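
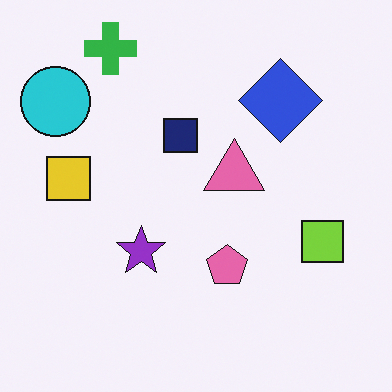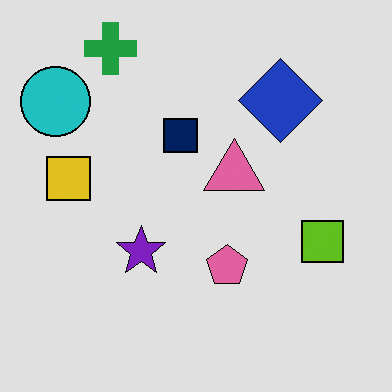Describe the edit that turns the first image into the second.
The second image is the first moderately posterized.

Each flat color has snapped to a coarser quantized level — most visibly, the near-white background has dropped to a flat grey.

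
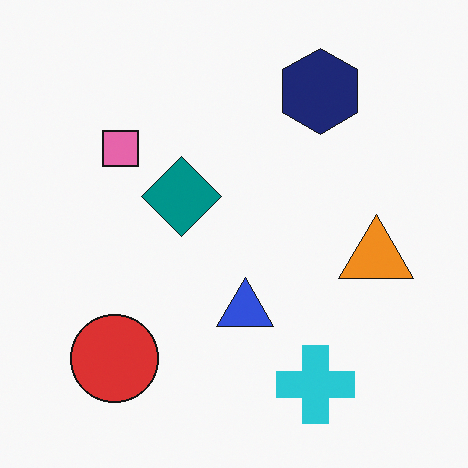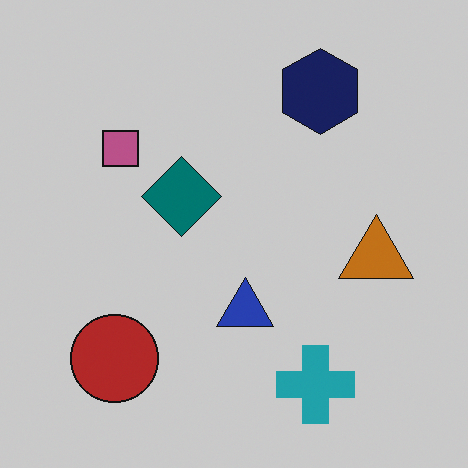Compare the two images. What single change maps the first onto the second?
The second image is the first slightly darkened.

Every pixel — background and shapes alike — is uniformly darkened.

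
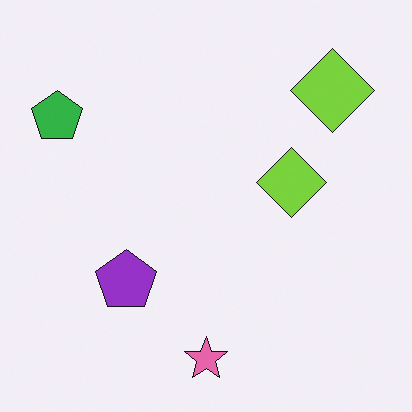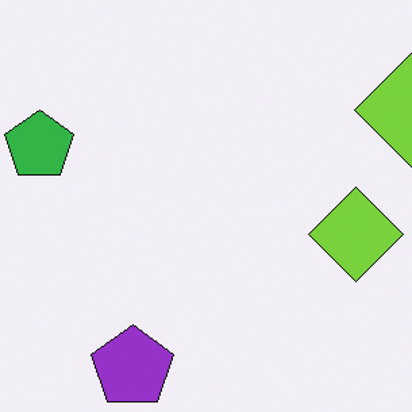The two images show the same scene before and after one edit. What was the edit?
This is the original image cropped slightly and scaled back up.

The visible shapes are larger and the field of view is narrower; shapes near the original edges may be partly or wholly outside the frame — a crop-and-rescale.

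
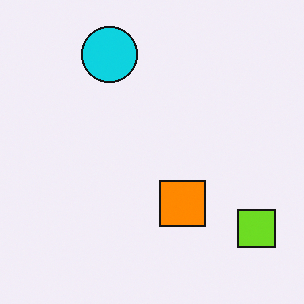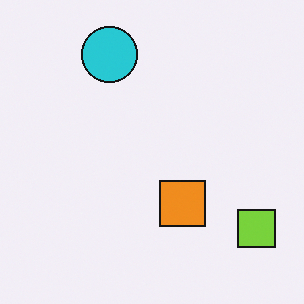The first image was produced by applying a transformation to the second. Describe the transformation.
Slightly oversaturated.

All colors are more vivid — a global saturation change.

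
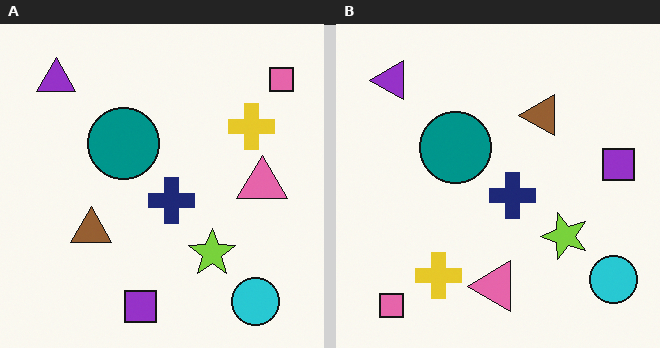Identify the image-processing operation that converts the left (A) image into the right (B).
The right (B) image is the left (A) transposed (reflected across the top-left ↔ bottom-right diagonal).

Shapes have swapped their row and column positions — what was in the top-right is now in the bottom-left — a diagonal reflection.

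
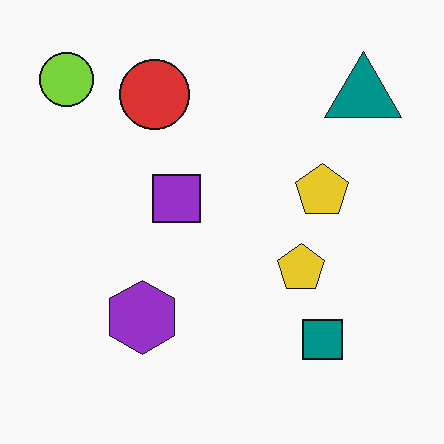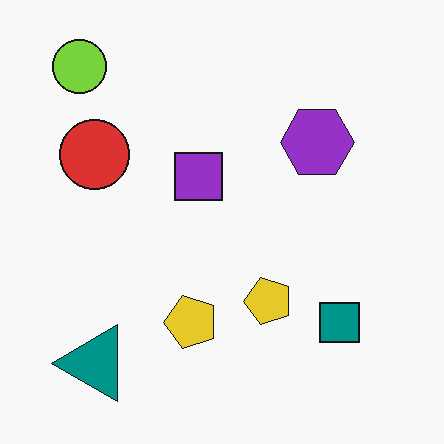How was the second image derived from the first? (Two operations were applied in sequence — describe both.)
The transformation is: transposed (reflected across the top-left ↔ bottom-right diagonal), then given moderate JPEG compression.

Shapes have swapped their row and column positions — what was in the top-right is now in the bottom-left — a diagonal reflection. Blocky 8×8 compression artifacts appear around shape edges and the flat background shows ringing — characteristic JPEG degradation.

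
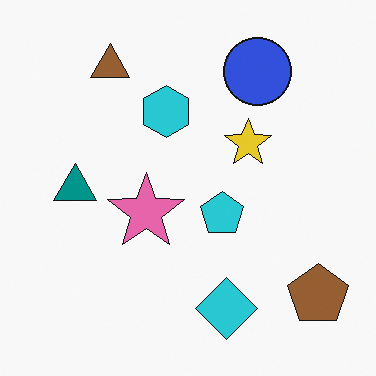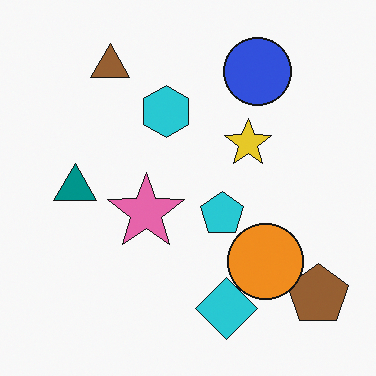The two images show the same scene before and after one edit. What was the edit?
This is the original image overlaid with an additional orange circle.

An orange circle appears in the second image that is absent from the first.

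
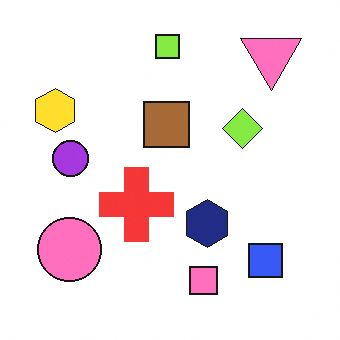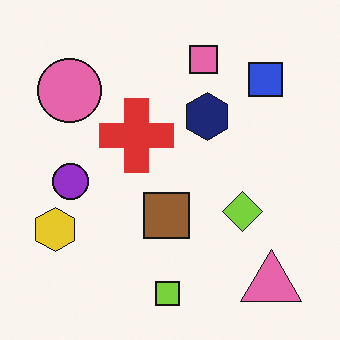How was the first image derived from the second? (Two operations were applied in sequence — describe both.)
The image was brightened a little, then flipped vertically (top ↔ bottom).

Every pixel — background and shapes alike — is uniformly brightened. The lime square is in the bottom of the second image and the top of the first — shapes on opposite sides of the horizontal midline have swapped in a mirror flip.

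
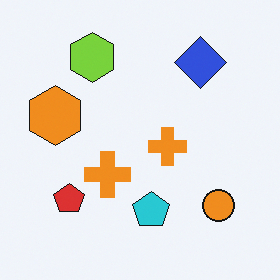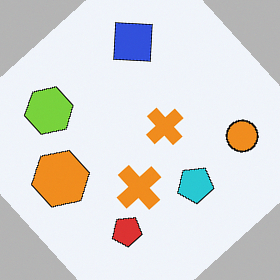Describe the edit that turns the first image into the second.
The image was rotated counter-clockwise by a large amount — several tens of degrees.

Every shape is tilted by the same angle and the image corners show triangular fill wedges — a whole-image rotation by a non-right angle.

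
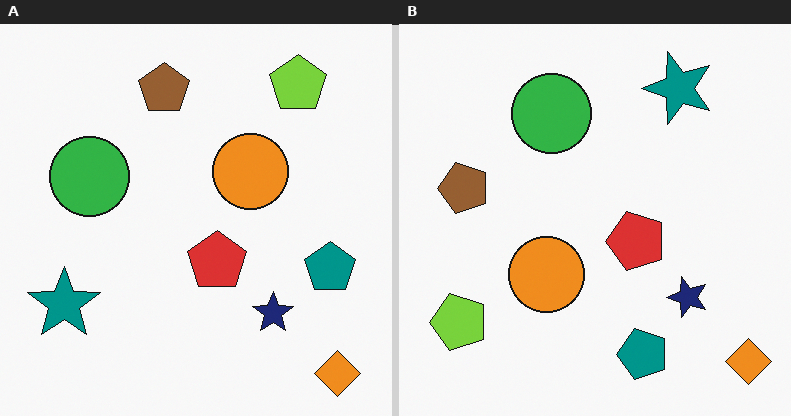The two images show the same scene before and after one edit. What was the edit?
The right (B) image is the left (A) transposed (reflected across the top-left ↔ bottom-right diagonal).

Shapes have swapped their row and column positions — what was in the top-right is now in the bottom-left — a diagonal reflection.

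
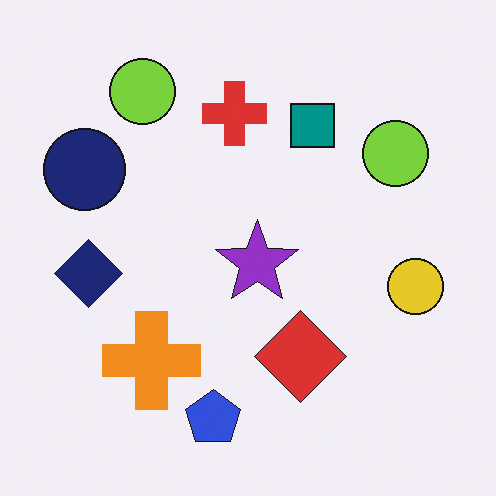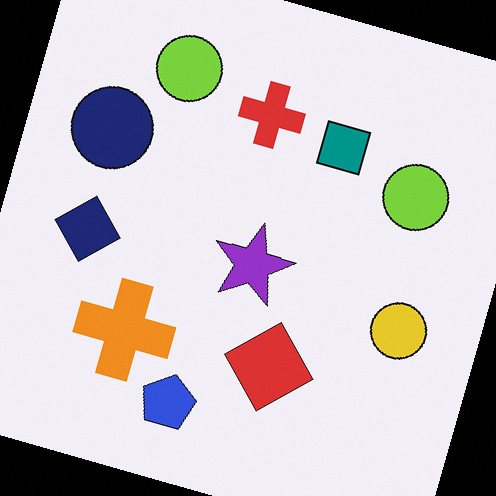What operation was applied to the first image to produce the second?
The second image is the first rotated clockwise by a clearly visible amount.

Every shape is tilted by the same angle and the image corners show triangular fill wedges — a whole-image rotation by a non-right angle.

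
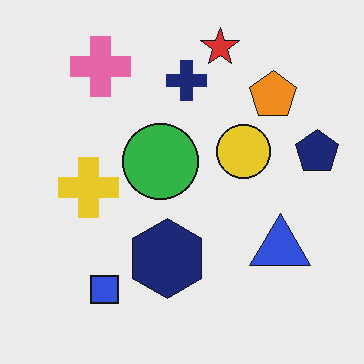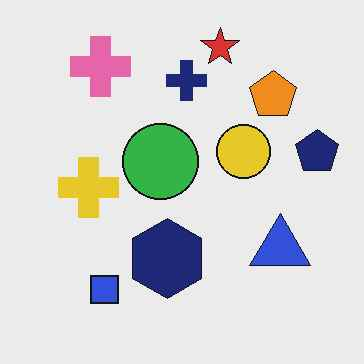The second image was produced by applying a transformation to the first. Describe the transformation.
JPEG-compressed with visible artifacts.

Blocky 8×8 compression artifacts appear around shape edges and the flat background shows ringing — characteristic JPEG degradation.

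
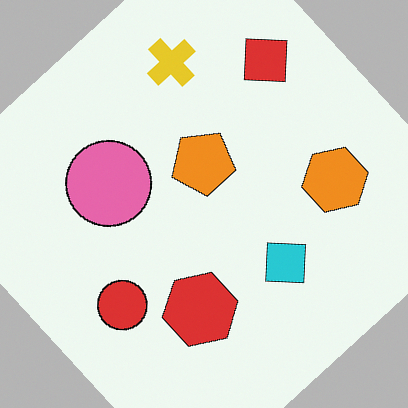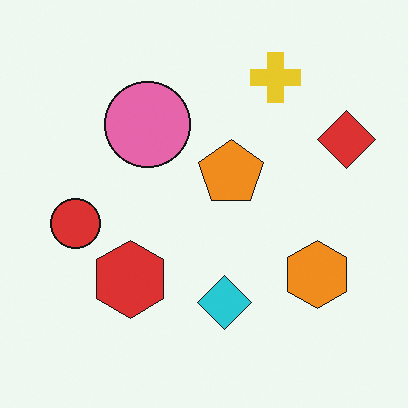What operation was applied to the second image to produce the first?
The transformation is: rotated counter-clockwise by a large amount — several tens of degrees.

Every shape is tilted by the same angle and the image corners show triangular fill wedges — a whole-image rotation by a non-right angle.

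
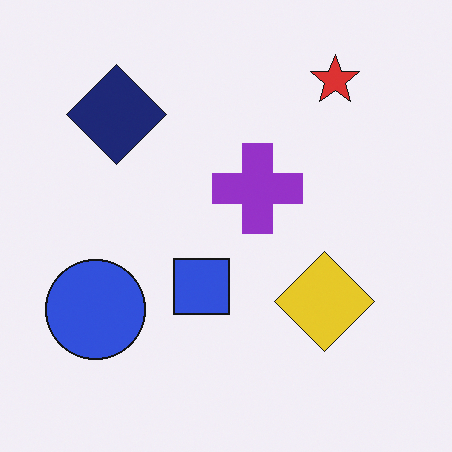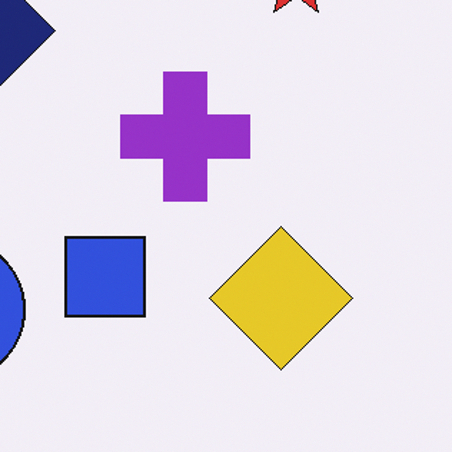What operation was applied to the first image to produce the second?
The image was cropped slightly and scaled back up.

The visible shapes are larger and the field of view is narrower; shapes near the original edges may be partly or wholly outside the frame — a crop-and-rescale.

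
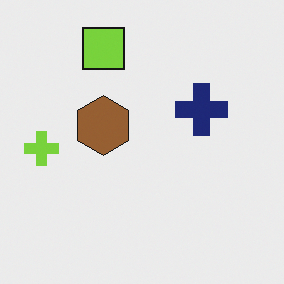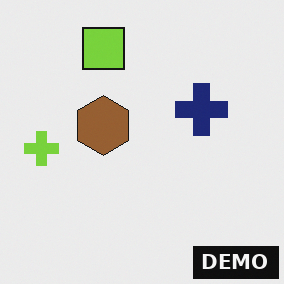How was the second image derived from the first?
The image was watermarked with the text "DEMO" in the lower-right corner.

A dark label reading "DEMO" appears in the lower-right corner.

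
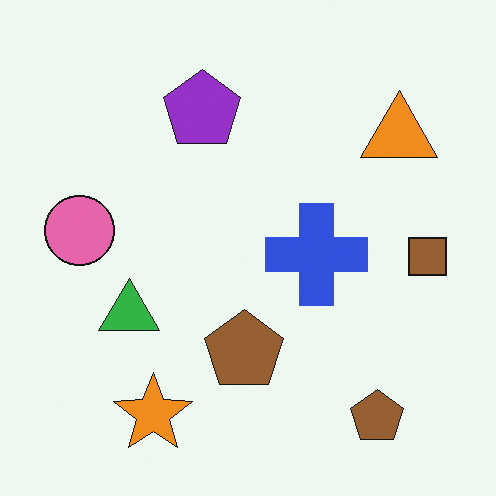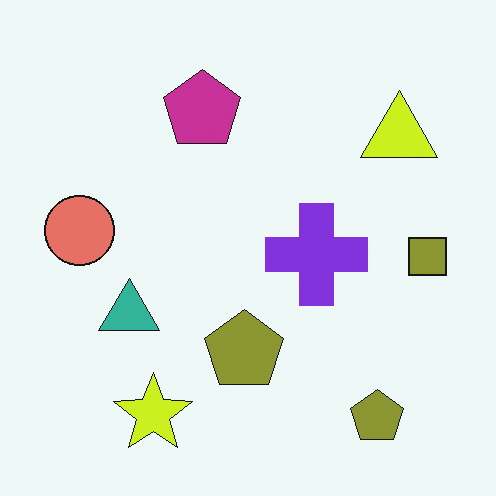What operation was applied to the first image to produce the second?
The image was hue-shifted by a small amount.

Every shape's color has rotated by the same amount around the hue wheel — a uniform hue shift.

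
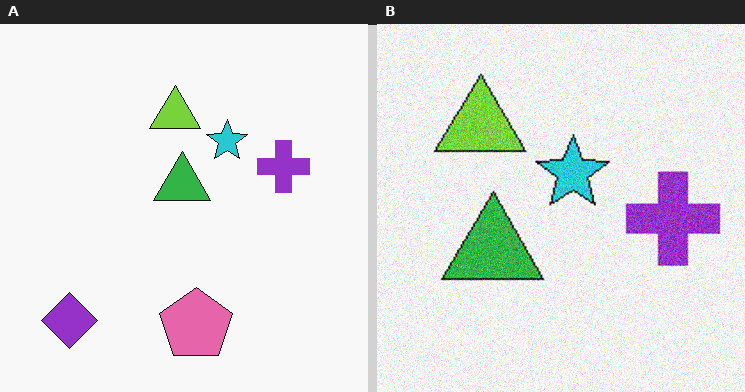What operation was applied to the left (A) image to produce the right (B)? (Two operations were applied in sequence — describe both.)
The image was cropped to a noticeably smaller region and rescaled, then degraded with moderate additive noise.

The visible shapes are larger and the field of view is narrower; shapes near the original edges may be partly or wholly outside the frame — a crop-and-rescale. Random speckle covers the whole image, including the flat background.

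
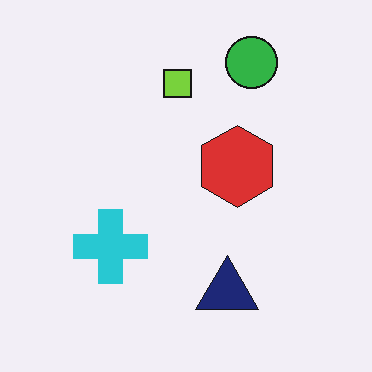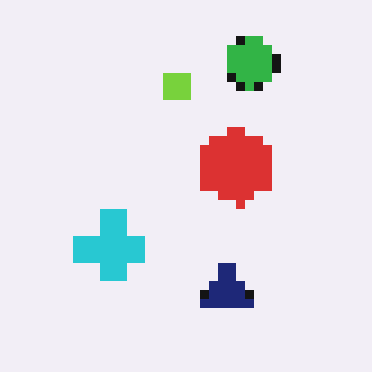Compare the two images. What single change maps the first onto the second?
This is the original image coarsely pixelated.

Shapes are reduced to large square blocks; fine edges and outlines are lost — a downscale-then-upscale (mosaic) effect.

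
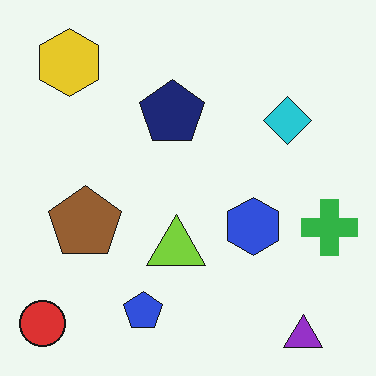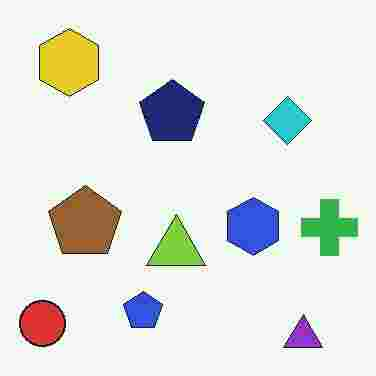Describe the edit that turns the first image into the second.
The transformation is: degraded with heavy JPEG compression.

Blocky 8×8 compression artifacts appear around shape edges and the flat background shows ringing — characteristic JPEG degradation.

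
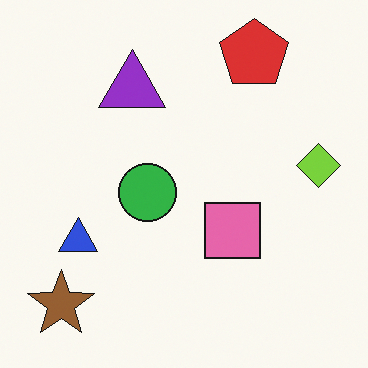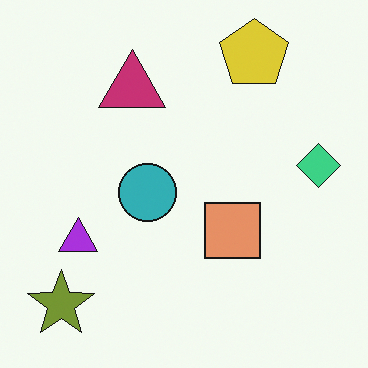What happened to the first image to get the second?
The transformation is: hue-shifted by a small amount.

Every shape's color has rotated by the same amount around the hue wheel — a uniform hue shift.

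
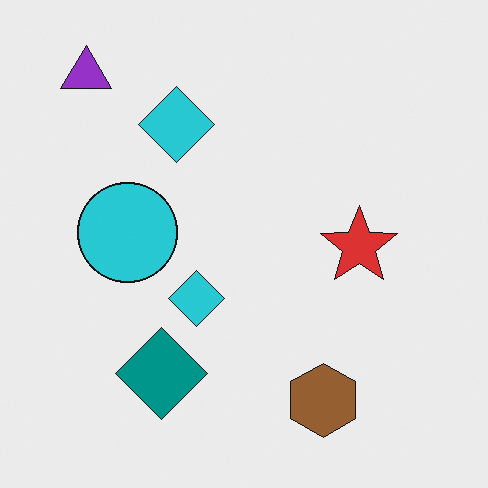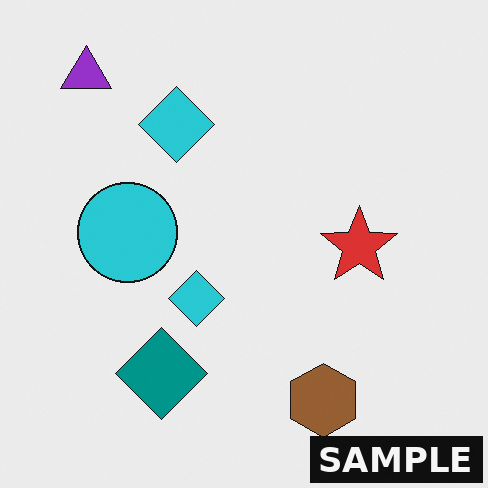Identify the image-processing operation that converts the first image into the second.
The image was watermarked with the text "SAMPLE" in the lower-right corner.

A dark label reading "SAMPLE" appears in the lower-right corner.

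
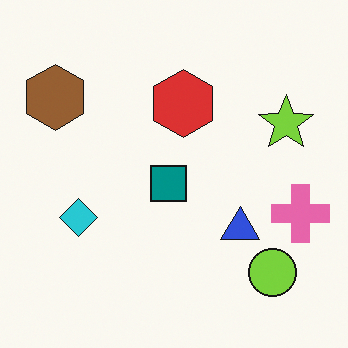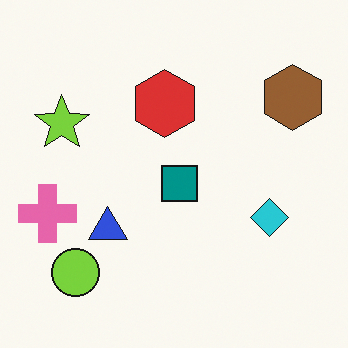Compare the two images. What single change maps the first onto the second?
Flipped horizontally (left ↔ right).

The pink cross is in the right of the first image and the left of the second — shapes on opposite sides of the vertical midline have swapped in a mirror flip.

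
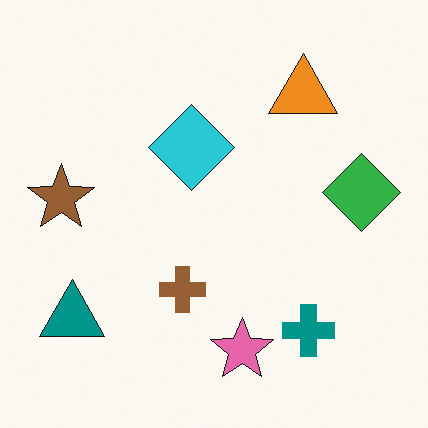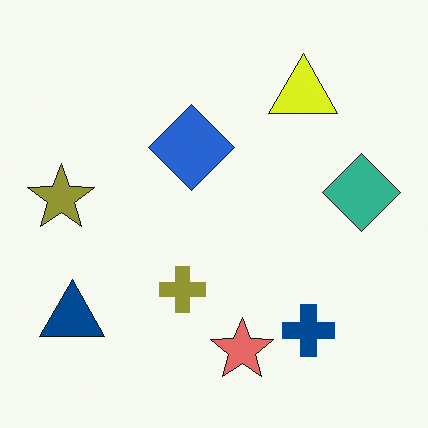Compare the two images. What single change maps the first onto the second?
Hue-shifted by a small amount.

Every shape's color has rotated by the same amount around the hue wheel — a uniform hue shift.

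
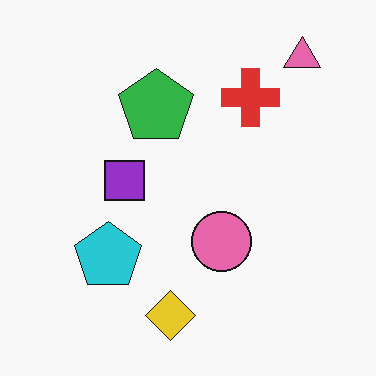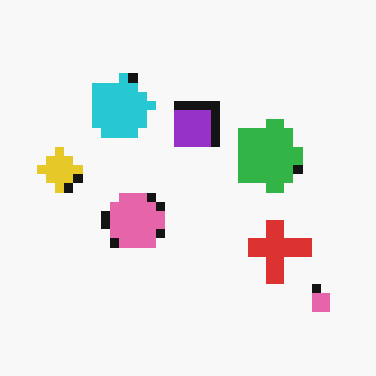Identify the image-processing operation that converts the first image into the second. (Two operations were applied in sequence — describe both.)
The image was heavily pixelated into large blocks, then rotated 90° clockwise.

Shapes are reduced to large square blocks; fine edges and outlines are lost — a downscale-then-upscale (mosaic) effect. The pink triangle sits in the top-right of the first image and the bottom-right of the second — consistent with a whole-image 90° clockwise rotation.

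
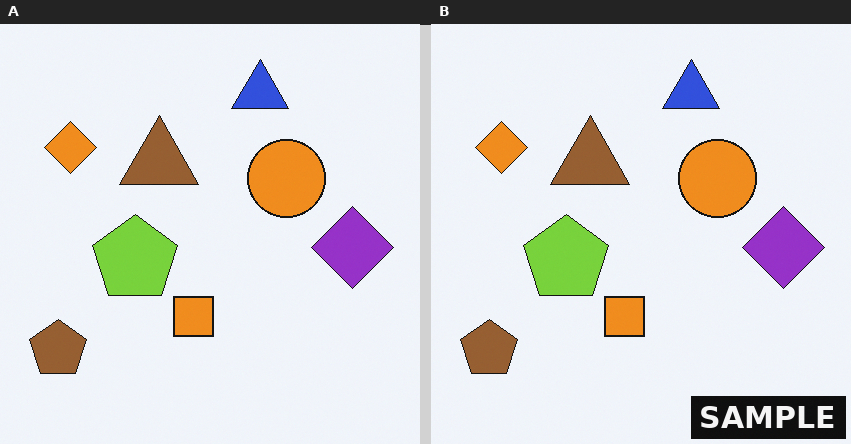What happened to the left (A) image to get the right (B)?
The transformation is: watermarked with the text "SAMPLE" in the lower-right corner.

A dark label reading "SAMPLE" appears in the lower-right corner.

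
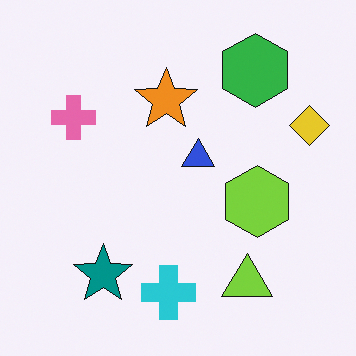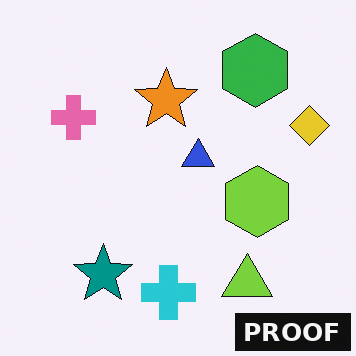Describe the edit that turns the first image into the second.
The second image is the first watermarked with the text "PROOF" in the lower-right corner.

A dark label reading "PROOF" appears in the lower-right corner.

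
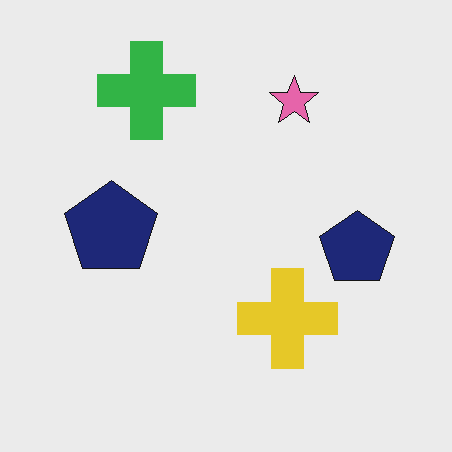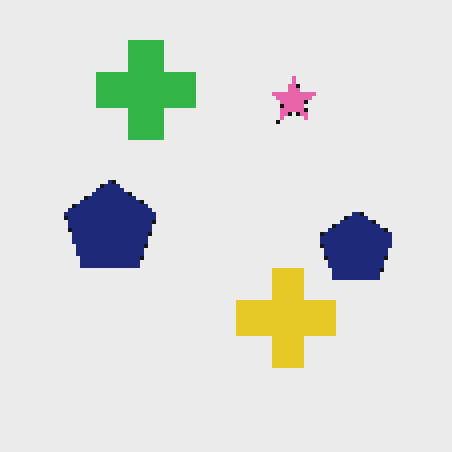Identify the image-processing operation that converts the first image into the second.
Mildly pixelated.

Shapes are reduced to large square blocks; fine edges and outlines are lost — a downscale-then-upscale (mosaic) effect.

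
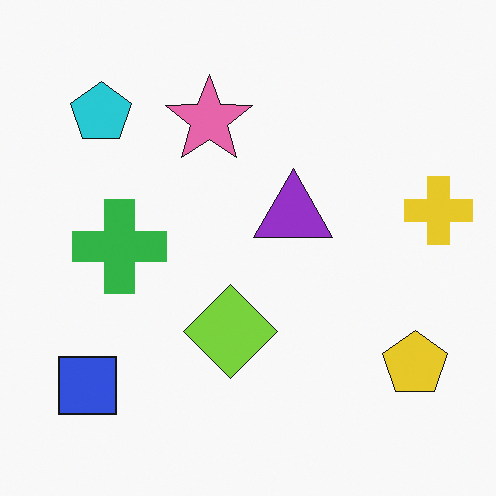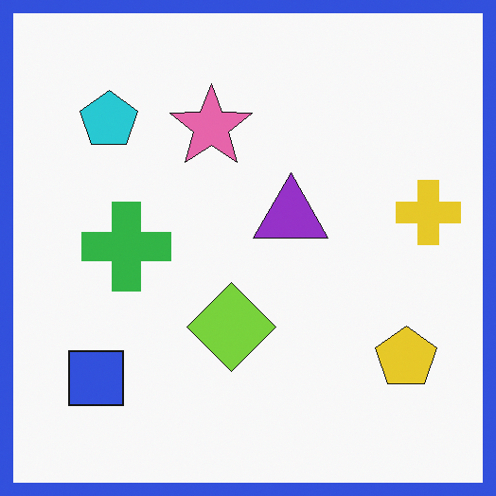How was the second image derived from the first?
Framed with a blue border.

A solid blue frame runs around the edge of the second image, with the content slightly shrunk inside it.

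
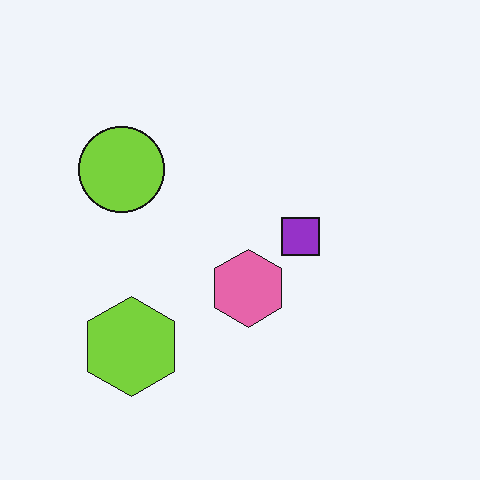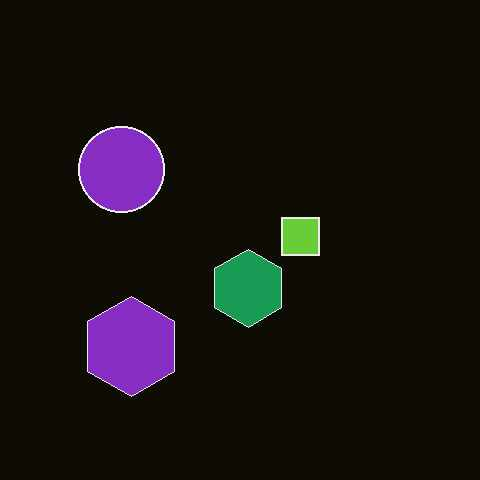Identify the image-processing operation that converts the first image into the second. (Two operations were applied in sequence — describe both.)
It was color-inverted (negative), then given moderate JPEG compression.

The light background has become dark and every shape's color is its complement — a photographic negative. Blocky 8×8 compression artifacts appear around shape edges and the flat background shows ringing — characteristic JPEG degradation.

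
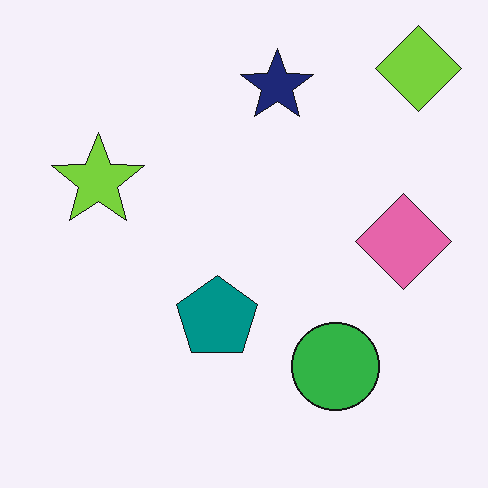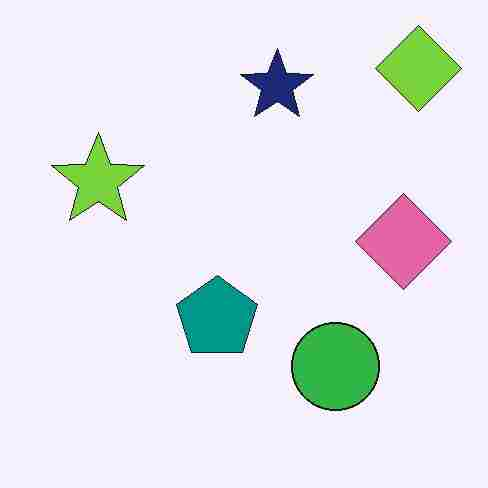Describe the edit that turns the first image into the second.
The second image is the first heavily JPEG-compressed with obvious blocking artifacts.

Blocky 8×8 compression artifacts appear around shape edges and the flat background shows ringing — characteristic JPEG degradation.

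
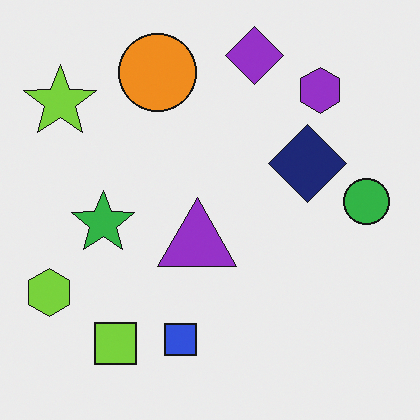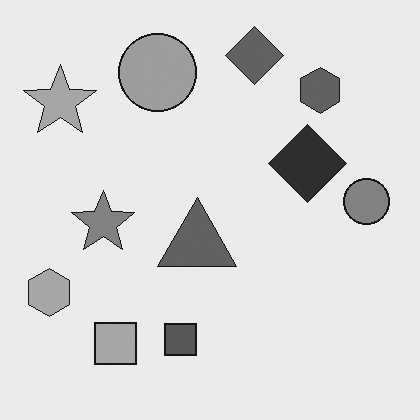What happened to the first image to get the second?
The image was converted to grayscale.

All color is removed — every shape is now a shade of grey.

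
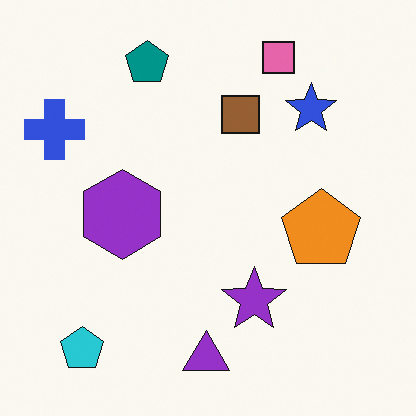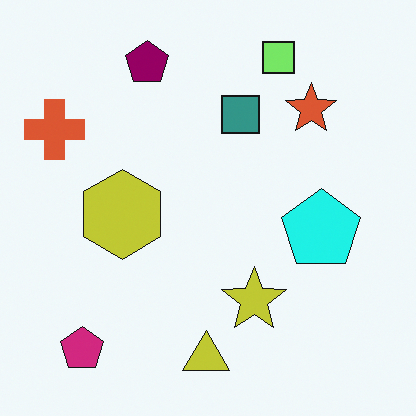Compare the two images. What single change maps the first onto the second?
The transformation is: hue-shifted by a moderate amount.

Every shape's color has rotated by the same amount around the hue wheel — a uniform hue shift.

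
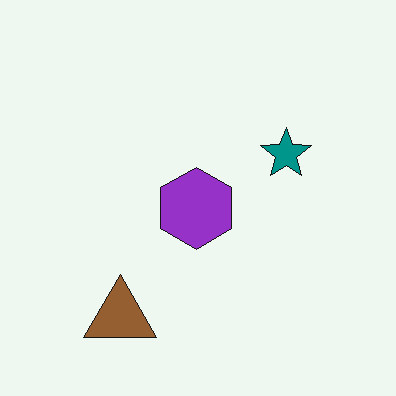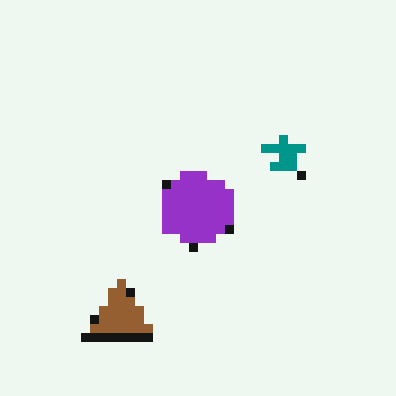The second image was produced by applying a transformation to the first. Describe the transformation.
Heavily pixelated into large blocks.

Shapes are reduced to large square blocks; fine edges and outlines are lost — a downscale-then-upscale (mosaic) effect.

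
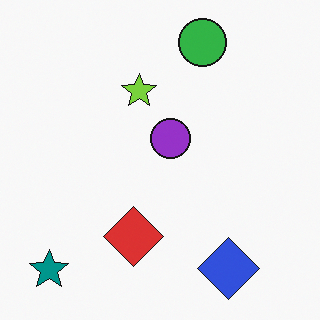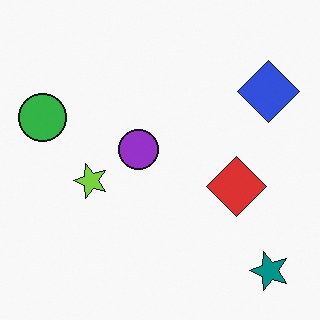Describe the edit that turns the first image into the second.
The second image is the first rotated 90° counter-clockwise.

The teal star sits in the bottom-left of the first image and the bottom-right of the second — consistent with a whole-image 90° counter-clockwise rotation.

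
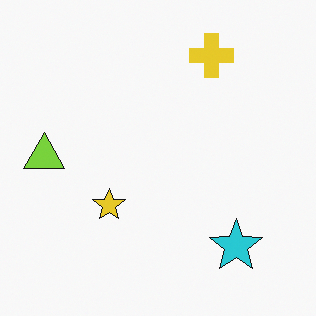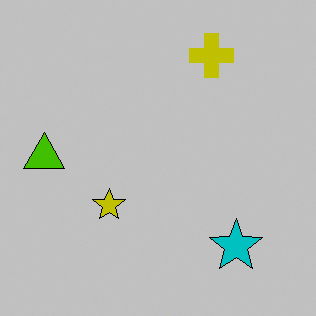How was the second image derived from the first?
It was aggressively posterized.

Each flat color has snapped to a coarser quantized level — most visibly, the near-white background has dropped to a flat grey.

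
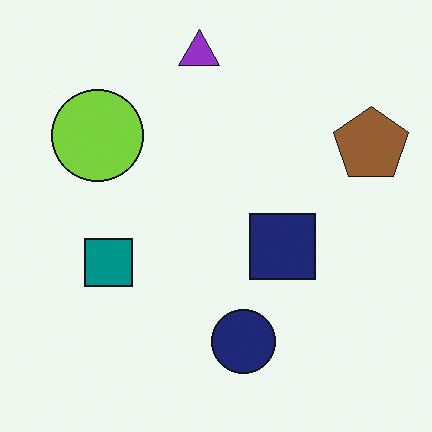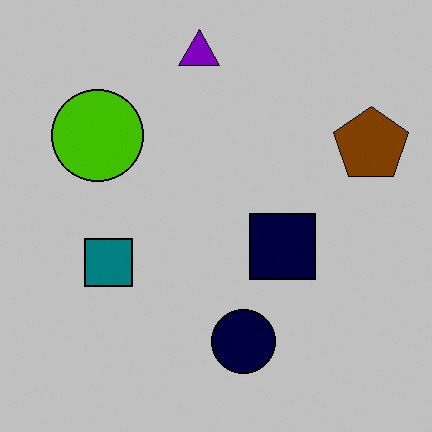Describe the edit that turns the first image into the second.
The transformation is: aggressively posterized.

Each flat color has snapped to a coarser quantized level — most visibly, the near-white background has dropped to a flat grey.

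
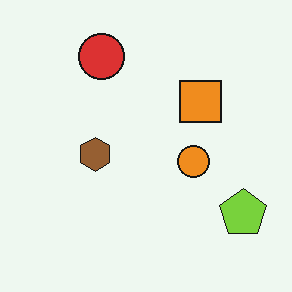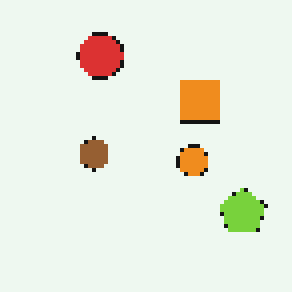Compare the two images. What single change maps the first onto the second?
The second image is the first lightly pixelated (a mild mosaic effect).

Shapes are reduced to large square blocks; fine edges and outlines are lost — a downscale-then-upscale (mosaic) effect.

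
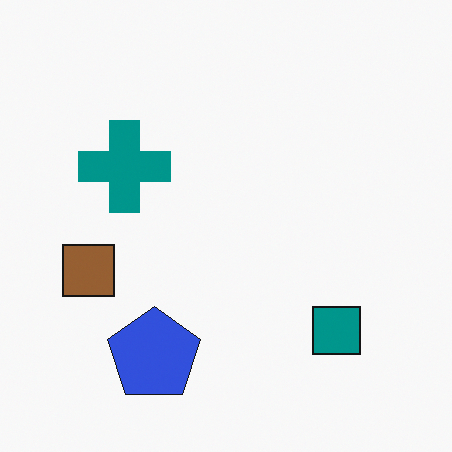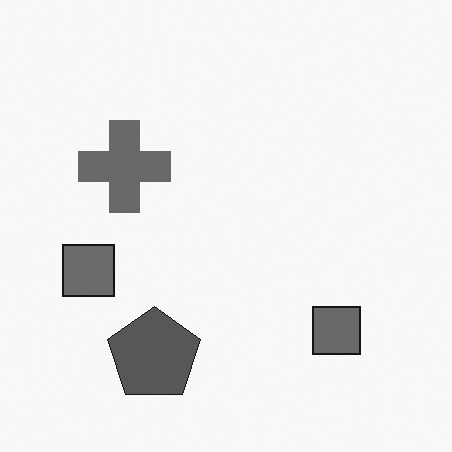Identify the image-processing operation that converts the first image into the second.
Converted to grayscale.

All color is removed — every shape is now a shade of grey.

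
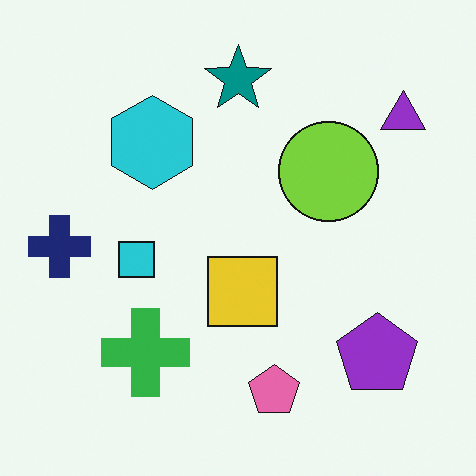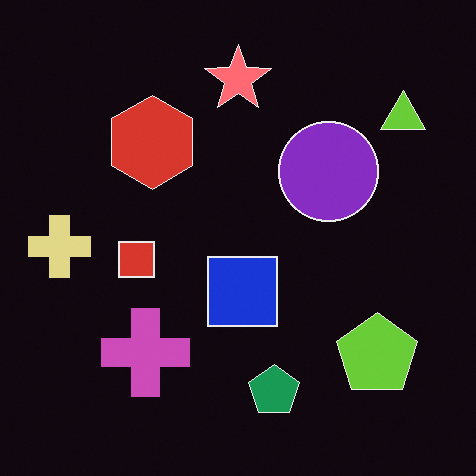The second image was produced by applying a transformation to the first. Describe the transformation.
The second image is the first color-inverted (negative).

The light background has become dark and every shape's color is its complement — a photographic negative.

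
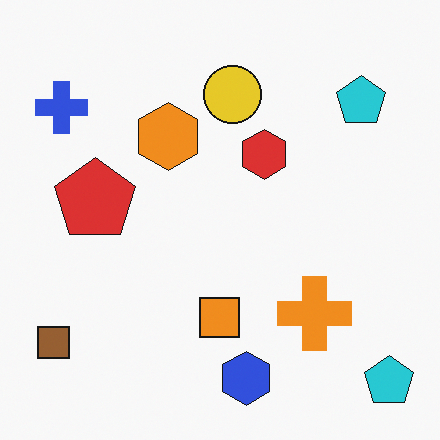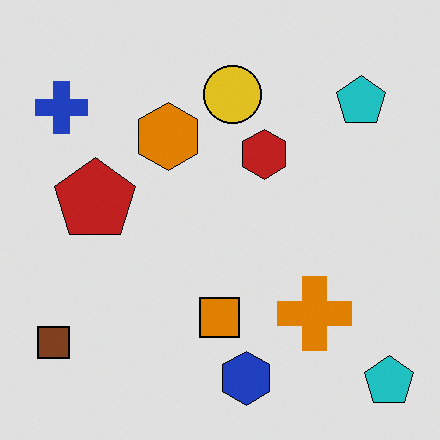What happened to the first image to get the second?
The second image is the first moderately posterized.

Each flat color has snapped to a coarser quantized level — most visibly, the near-white background has dropped to a flat grey.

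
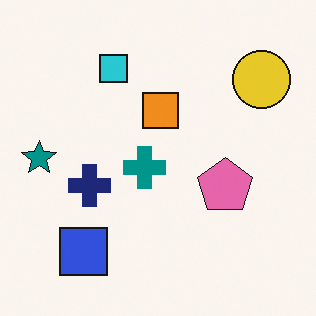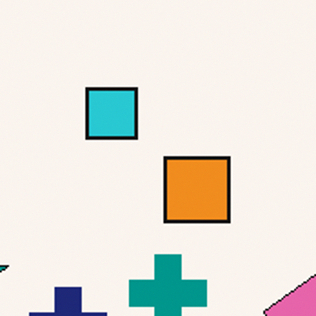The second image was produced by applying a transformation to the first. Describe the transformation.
This is the original image cropped tightly and scaled back up.

The visible shapes are larger and the field of view is narrower; shapes near the original edges may be partly or wholly outside the frame — a crop-and-rescale.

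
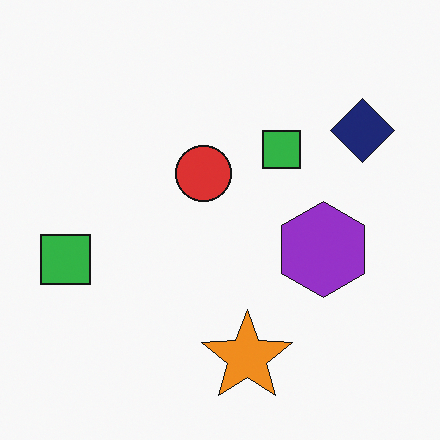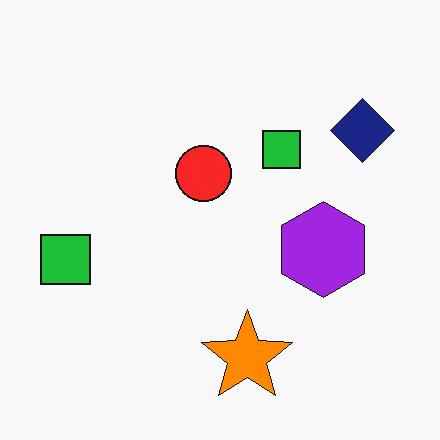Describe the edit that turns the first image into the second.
The image was slightly oversaturated.

All colors are more vivid — a global saturation change.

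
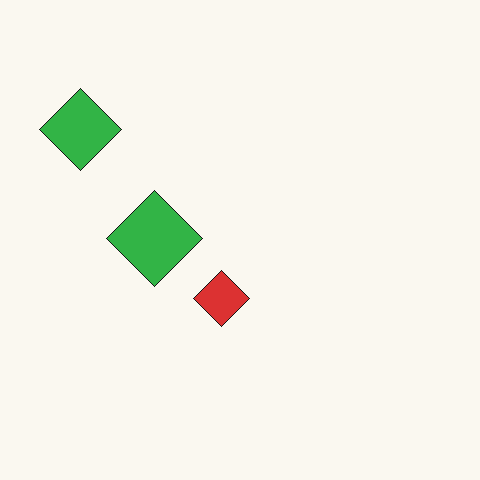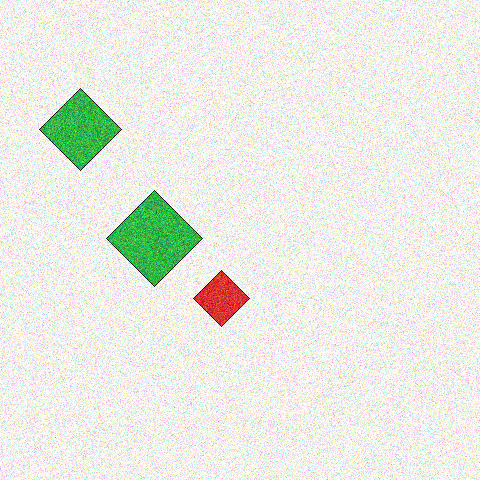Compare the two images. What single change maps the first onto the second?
The second image is the first degraded with moderate additive noise.

Random speckle covers the whole image, including the flat background.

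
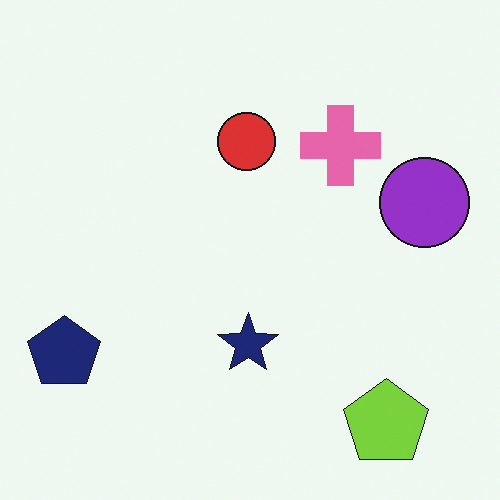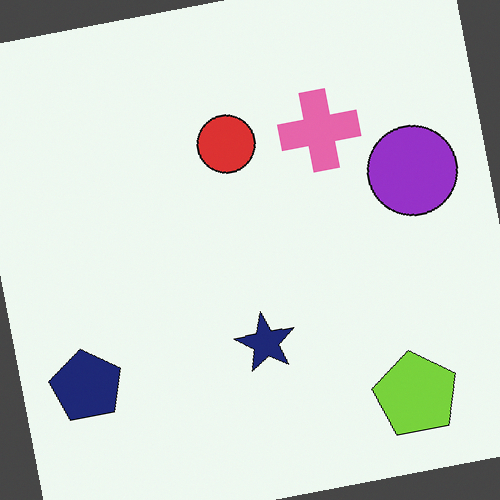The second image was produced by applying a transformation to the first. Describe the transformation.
The transformation is: rotated counter-clockwise by a slight angle.

Every shape is tilted by the same angle and the image corners show triangular fill wedges — a whole-image rotation by a non-right angle.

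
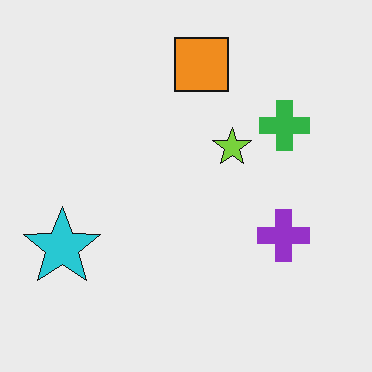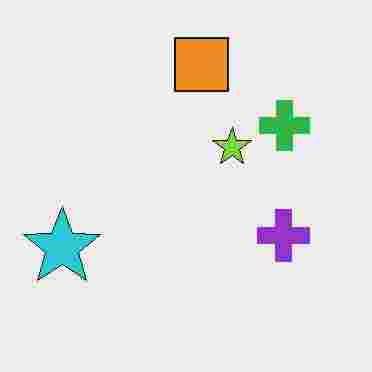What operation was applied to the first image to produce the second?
It was degraded with heavy JPEG compression.

Blocky 8×8 compression artifacts appear around shape edges and the flat background shows ringing — characteristic JPEG degradation.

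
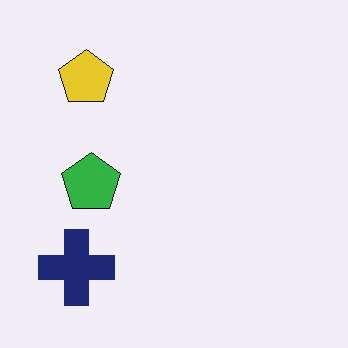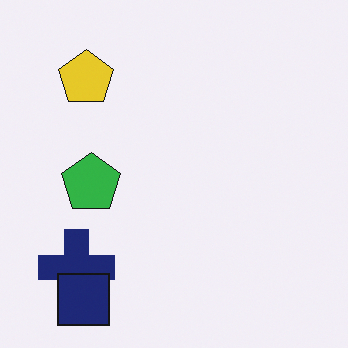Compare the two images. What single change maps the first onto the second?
The transformation is: overlaid with an additional navy square.

A navy square appears in the second image that is absent from the first.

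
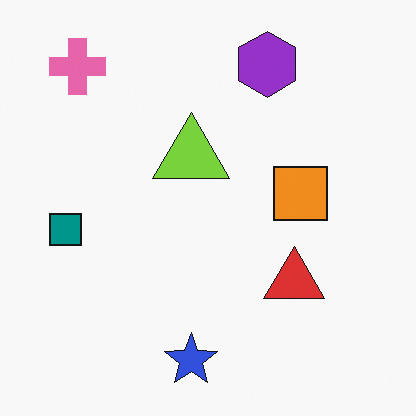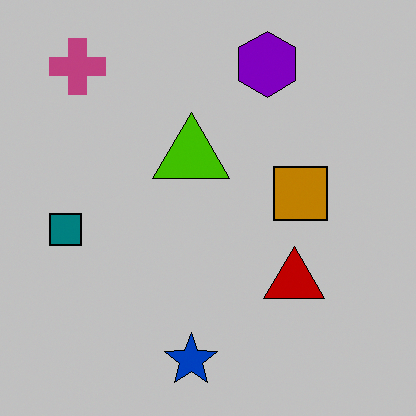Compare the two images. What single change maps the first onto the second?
This is the original image heavily posterized to just a handful of flat colors.

Each flat color has snapped to a coarser quantized level — most visibly, the near-white background has dropped to a flat grey.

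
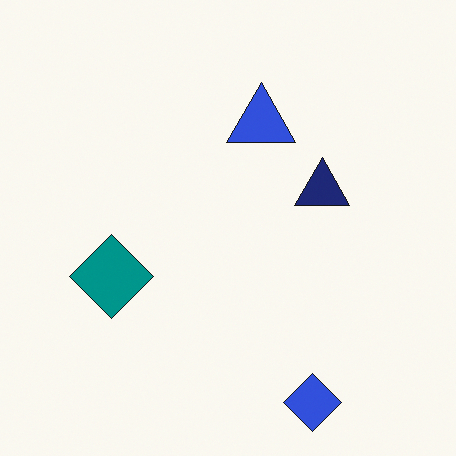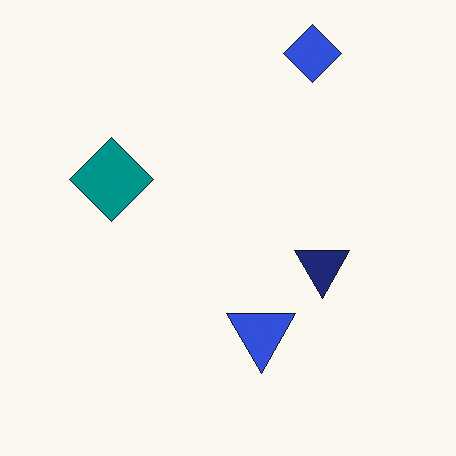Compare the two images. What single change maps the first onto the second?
It was flipped vertically (top ↔ bottom).

The blue diamond is in the bottom-right of the first image and the top-right of the second — shapes on opposite sides of the horizontal midline have swapped in a mirror flip.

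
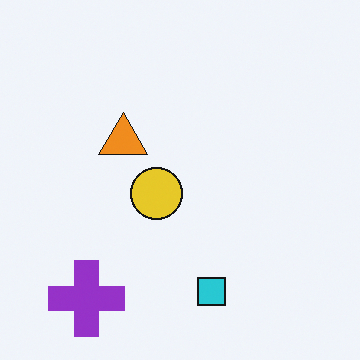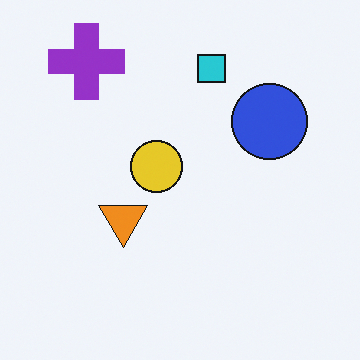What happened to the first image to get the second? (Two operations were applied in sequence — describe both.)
This is the original image flipped vertically (top ↔ bottom), then overlaid with an additional blue circle.

The purple cross is in the bottom-left of the first image and the top-left of the second — shapes on opposite sides of the horizontal midline have swapped in a mirror flip. A blue circle appears in the second image that is absent from the first.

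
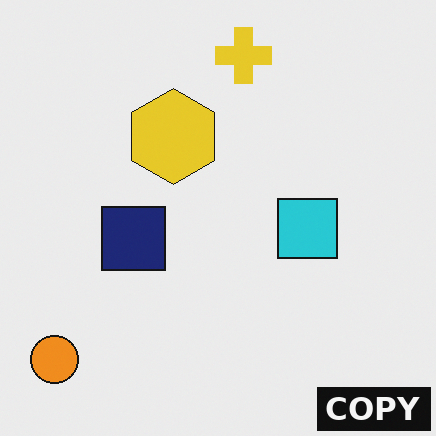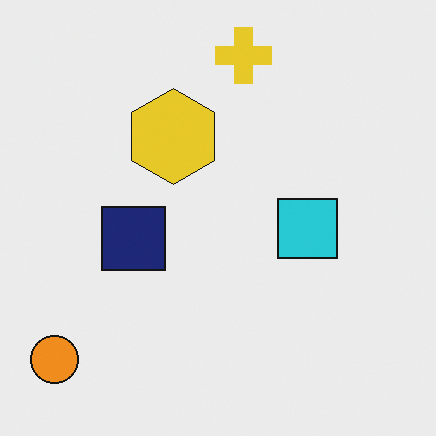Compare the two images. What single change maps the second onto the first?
Watermarked with the text "COPY" in the lower-right corner.

A dark label reading "COPY" appears in the lower-right corner.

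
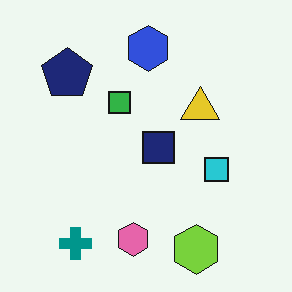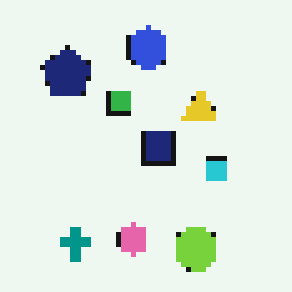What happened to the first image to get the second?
The transformation is: lightly pixelated (a mild mosaic effect).

Shapes are reduced to large square blocks; fine edges and outlines are lost — a downscale-then-upscale (mosaic) effect.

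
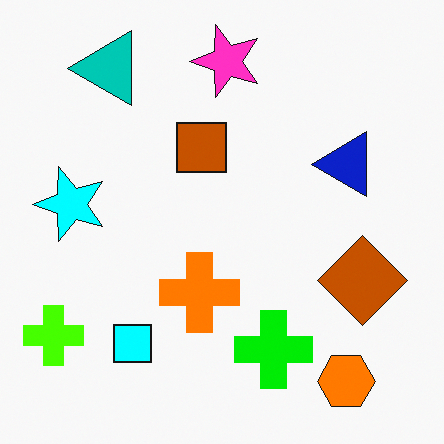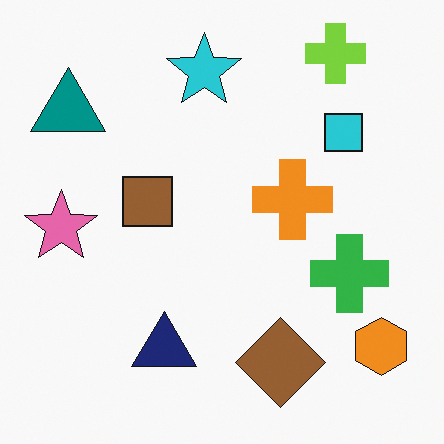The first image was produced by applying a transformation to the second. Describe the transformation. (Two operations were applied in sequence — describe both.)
The transformation is: heavily oversaturated, then transposed (reflected across the top-left ↔ bottom-right diagonal).

All colors are more vivid — a global saturation change. Shapes have swapped their row and column positions — what was in the top-right is now in the bottom-left — a diagonal reflection.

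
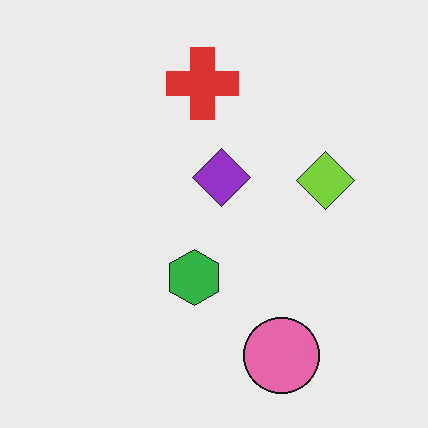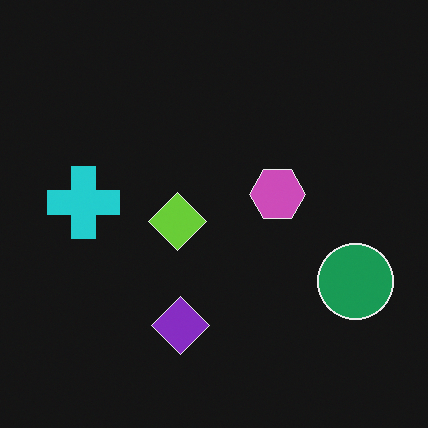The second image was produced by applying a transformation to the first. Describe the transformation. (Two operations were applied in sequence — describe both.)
The second image is the first color-inverted (negative), then transposed (reflected across the top-left ↔ bottom-right diagonal).

The light background has become dark and every shape's color is its complement — a photographic negative. Shapes have swapped their row and column positions — what was in the top-right is now in the bottom-left — a diagonal reflection.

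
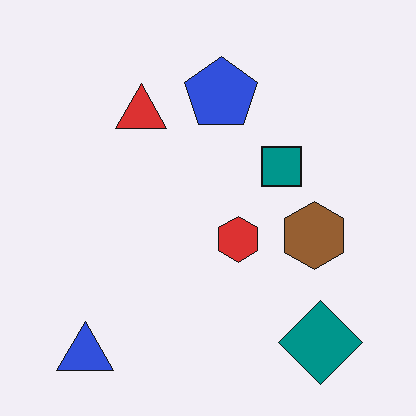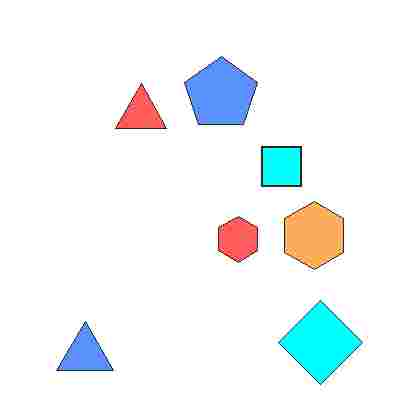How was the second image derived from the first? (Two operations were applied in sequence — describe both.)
This is the original image noticeably brightened, then heavily JPEG-compressed with obvious blocking artifacts.

Every pixel — background and shapes alike — is uniformly brightened. Blocky 8×8 compression artifacts appear around shape edges and the flat background shows ringing — characteristic JPEG degradation.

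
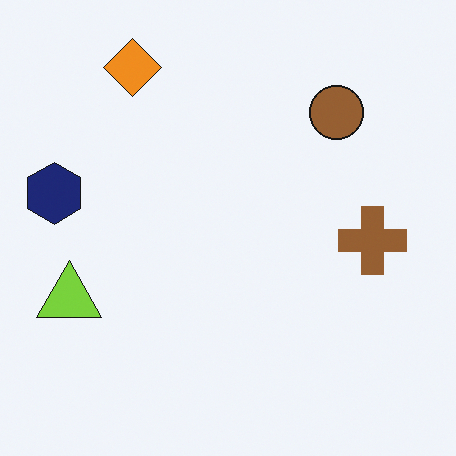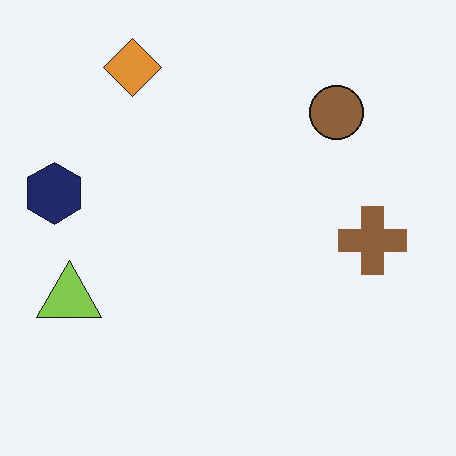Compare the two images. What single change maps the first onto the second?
The image was slightly desaturated.

All colors are more muted and greyish — a global saturation change.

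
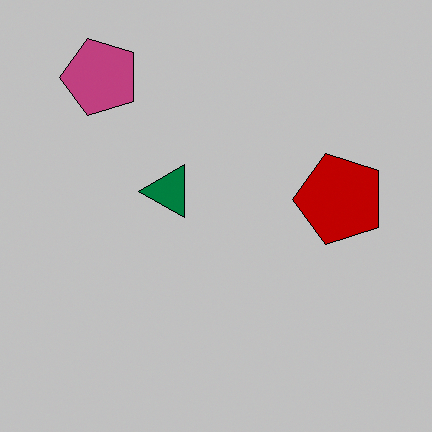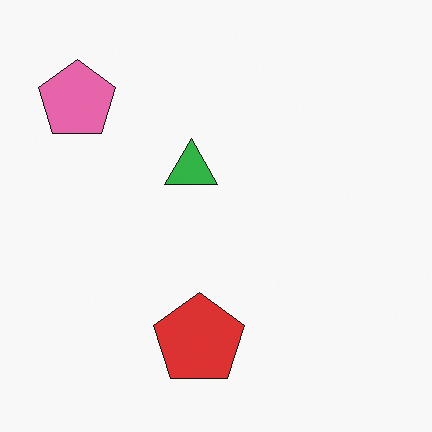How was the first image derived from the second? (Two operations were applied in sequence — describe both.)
The transformation is: transposed (reflected across the top-left ↔ bottom-right diagonal), then heavily posterized to just a handful of flat colors.

Shapes have swapped their row and column positions — what was in the top-right is now in the bottom-left — a diagonal reflection. Each flat color has snapped to a coarser quantized level — most visibly, the near-white background has dropped to a flat grey.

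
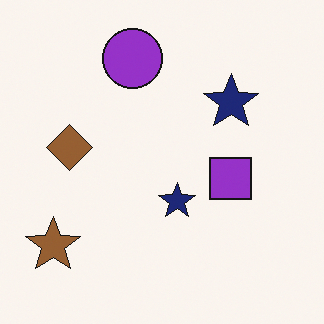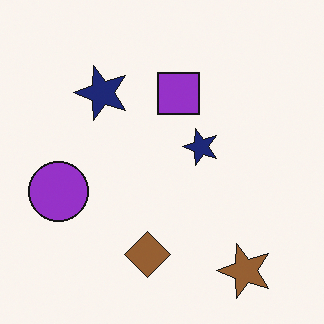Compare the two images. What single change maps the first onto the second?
It was rotated 90° counter-clockwise.

The brown star sits in the bottom-left of the first image and the bottom-right of the second — consistent with a whole-image 90° counter-clockwise rotation.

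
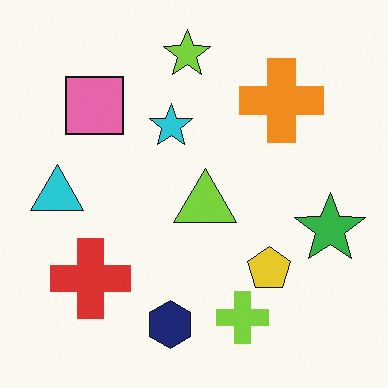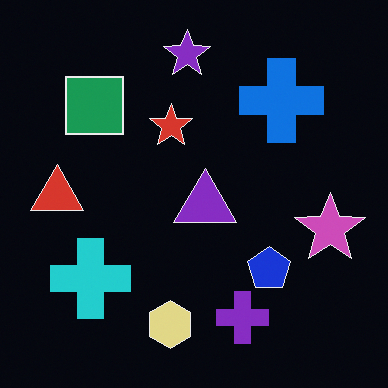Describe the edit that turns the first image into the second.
Color-inverted (negative).

The light background has become dark and every shape's color is its complement — a photographic negative.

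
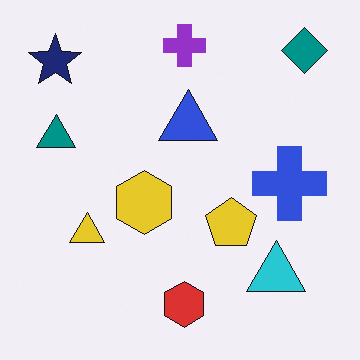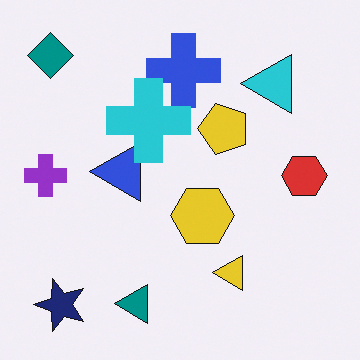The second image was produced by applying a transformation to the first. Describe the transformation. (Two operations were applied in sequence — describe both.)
This is the original image rotated 90° counter-clockwise, then overlaid with an additional cyan cross.

The teal diamond sits in the top-right of the first image and the top-left of the second — consistent with a whole-image 90° counter-clockwise rotation. A cyan cross appears in the second image that is absent from the first.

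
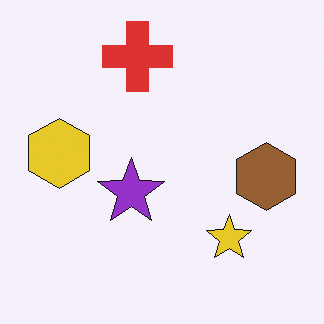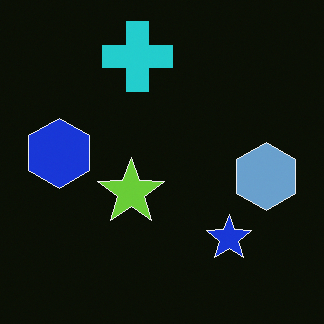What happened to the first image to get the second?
It was color-inverted (negative).

The light background has become dark and every shape's color is its complement — a photographic negative.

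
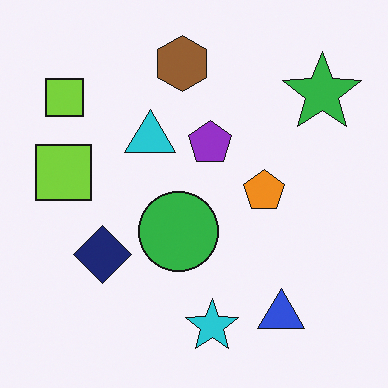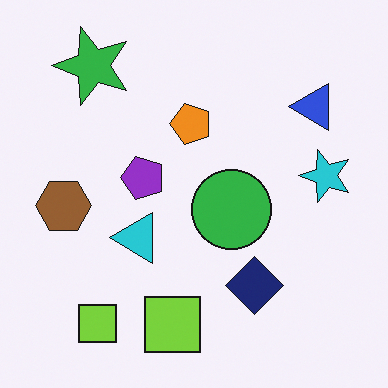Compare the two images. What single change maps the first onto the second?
The image was rotated 90° counter-clockwise.

The green star sits in the top-right of the first image and the top-left of the second — consistent with a whole-image 90° counter-clockwise rotation.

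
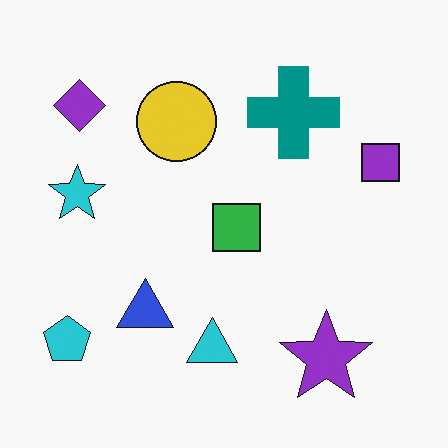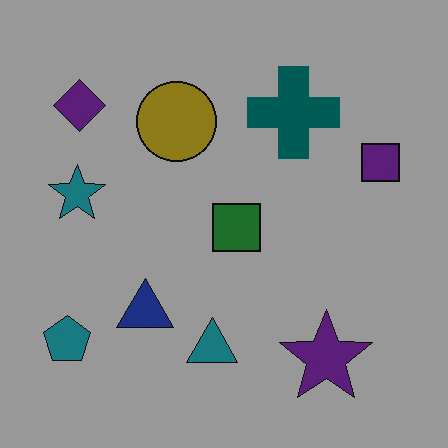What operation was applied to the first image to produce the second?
The second image is the first noticeably darkened.

Every pixel — background and shapes alike — is uniformly darkened.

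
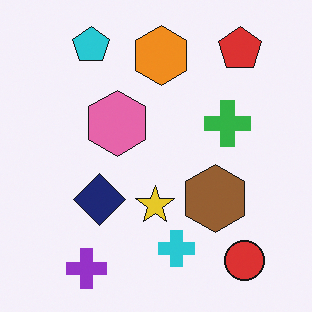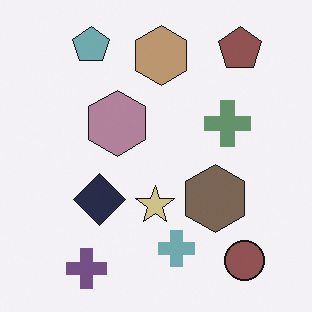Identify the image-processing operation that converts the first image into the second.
The transformation is: heavily desaturated.

All colors are more muted and greyish — a global saturation change.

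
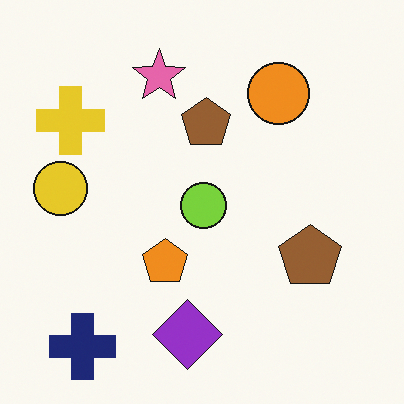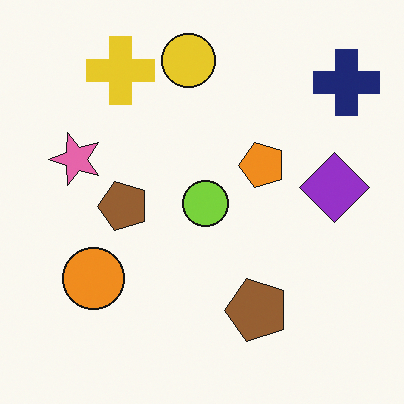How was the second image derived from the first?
The second image is the first transposed (reflected across the top-left ↔ bottom-right diagonal).

Shapes have swapped their row and column positions — what was in the top-right is now in the bottom-left — a diagonal reflection.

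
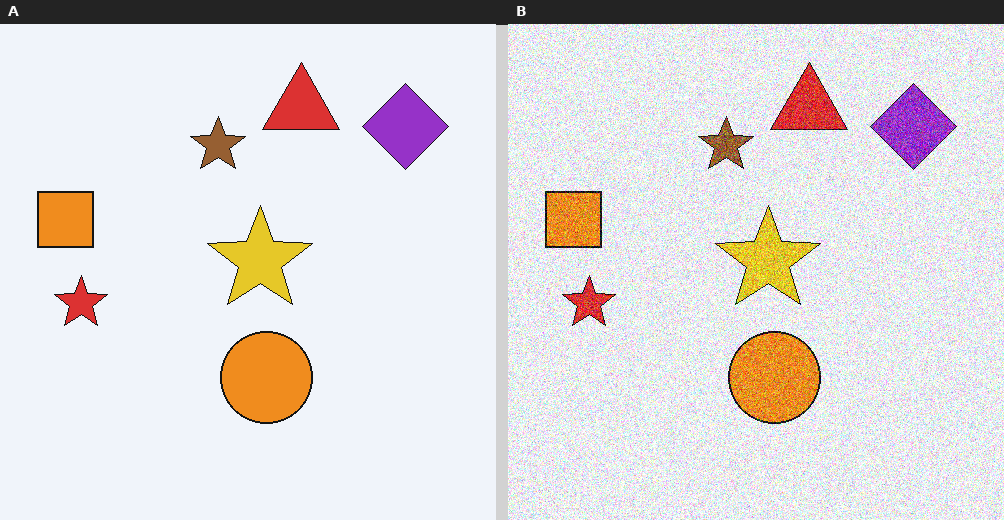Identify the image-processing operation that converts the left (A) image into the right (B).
The image was degraded with strong gaussian noise.

Random speckle covers the whole image, including the flat background.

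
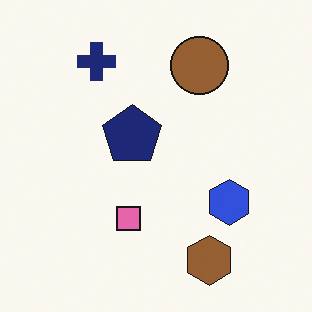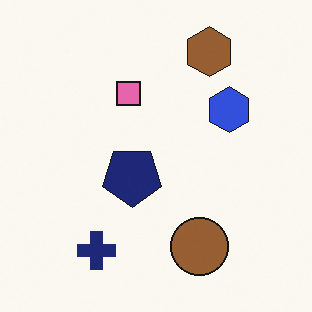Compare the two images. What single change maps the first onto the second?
It was flipped vertically (top ↔ bottom).

The brown hexagon is in the bottom-right of the first image and the top-right of the second — shapes on opposite sides of the horizontal midline have swapped in a mirror flip.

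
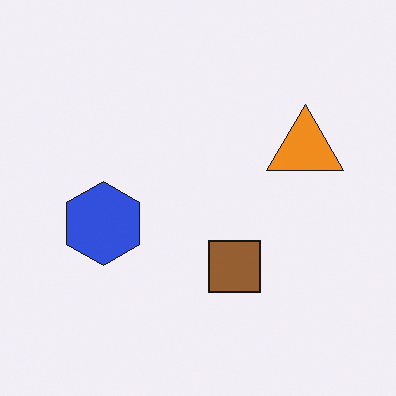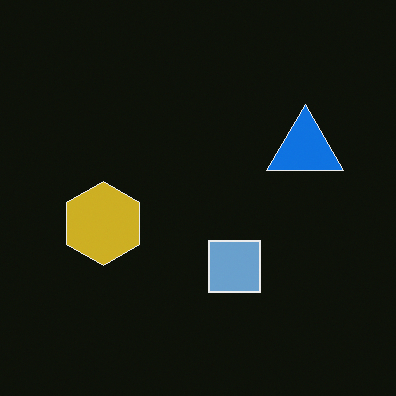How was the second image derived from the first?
Color-inverted (negative).

The light background has become dark and every shape's color is its complement — a photographic negative.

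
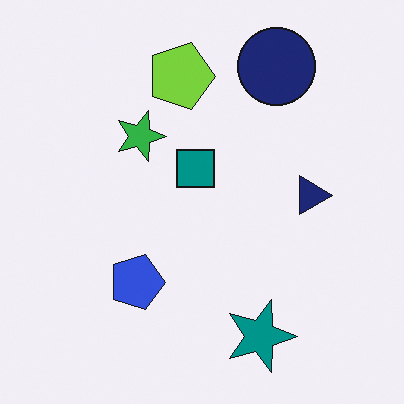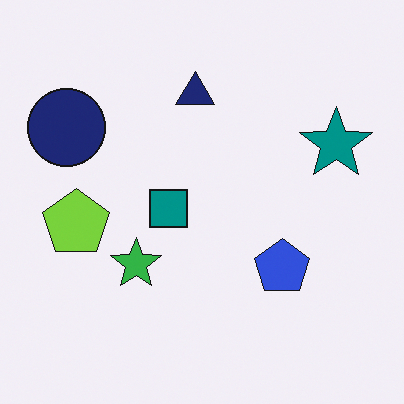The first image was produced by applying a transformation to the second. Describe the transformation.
The transformation is: rotated 90° clockwise.

The navy circle sits in the top-left of the second image and the top-right of the first — consistent with a whole-image 90° clockwise rotation.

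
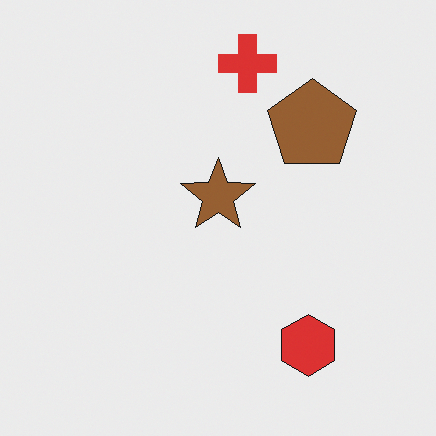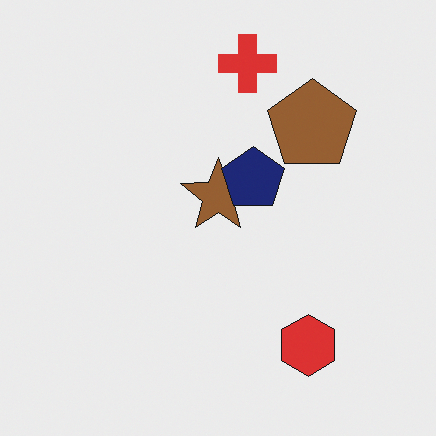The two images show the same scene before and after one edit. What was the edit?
It was overlaid with an additional navy pentagon.

A navy pentagon appears in the second image that is absent from the first.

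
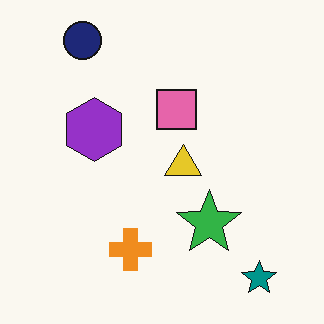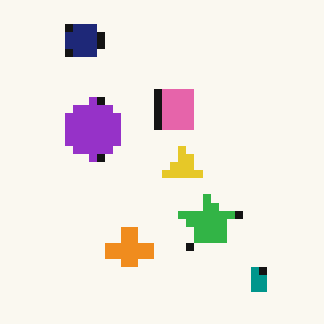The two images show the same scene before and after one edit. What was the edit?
Moderately pixelated.

Shapes are reduced to large square blocks; fine edges and outlines are lost — a downscale-then-upscale (mosaic) effect.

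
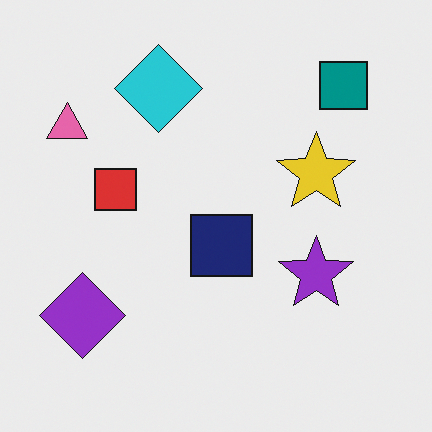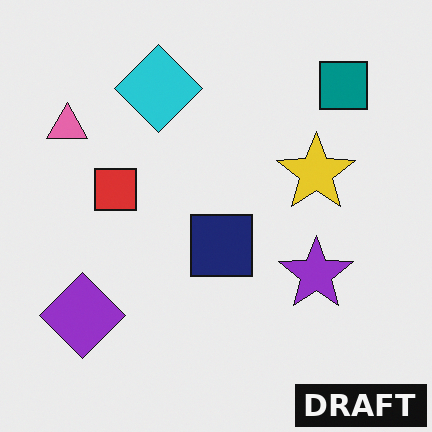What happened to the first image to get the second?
It was watermarked with the text "DRAFT" in the lower-right corner.

A dark label reading "DRAFT" appears in the lower-right corner.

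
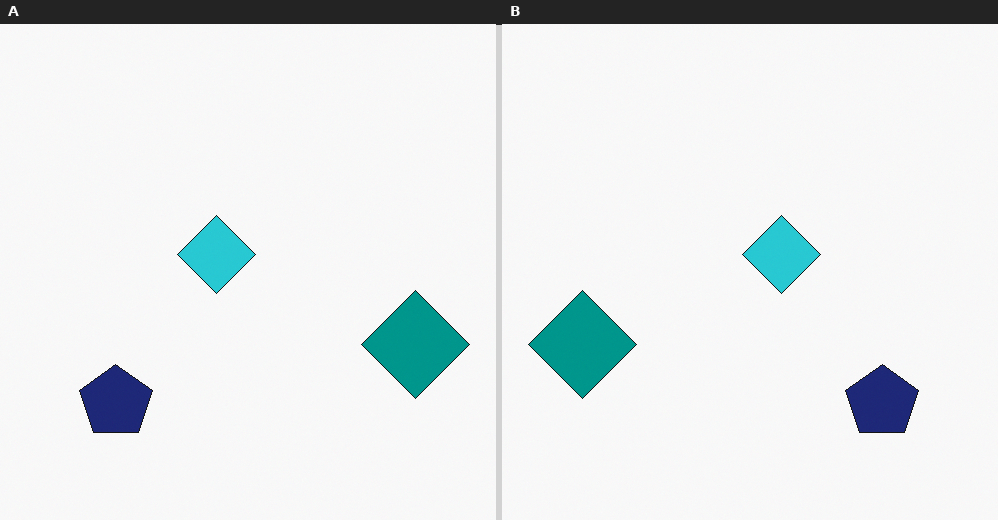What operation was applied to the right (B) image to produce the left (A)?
The left (A) image is the right (B) flipped horizontally (left ↔ right).

The teal diamond is in the left of the right (B) image and the right of the left (A) — shapes on opposite sides of the vertical midline have swapped in a mirror flip.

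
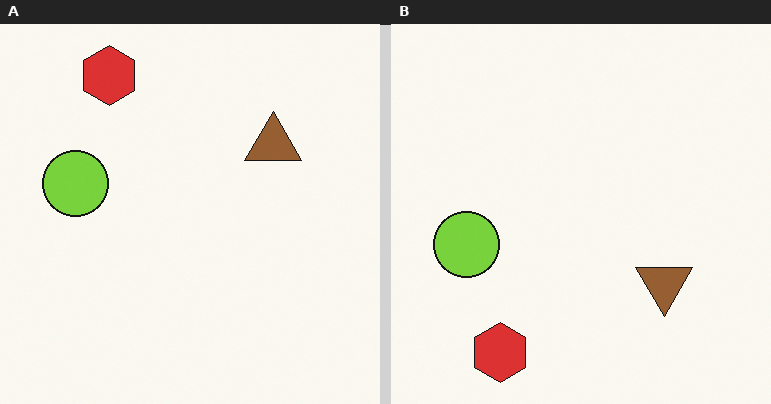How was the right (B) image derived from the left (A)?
The transformation is: flipped vertically (top ↔ bottom).

The red hexagon is in the top-left of the left (A) image and the bottom-left of the right (B) — shapes on opposite sides of the horizontal midline have swapped in a mirror flip.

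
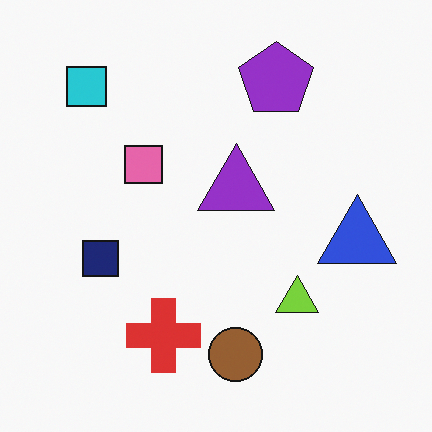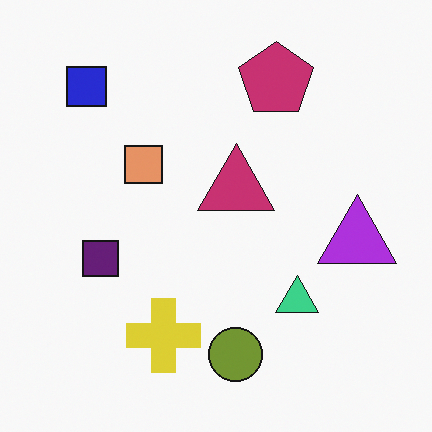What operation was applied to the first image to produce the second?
The image was hue-shifted by a small amount.

Every shape's color has rotated by the same amount around the hue wheel — a uniform hue shift.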